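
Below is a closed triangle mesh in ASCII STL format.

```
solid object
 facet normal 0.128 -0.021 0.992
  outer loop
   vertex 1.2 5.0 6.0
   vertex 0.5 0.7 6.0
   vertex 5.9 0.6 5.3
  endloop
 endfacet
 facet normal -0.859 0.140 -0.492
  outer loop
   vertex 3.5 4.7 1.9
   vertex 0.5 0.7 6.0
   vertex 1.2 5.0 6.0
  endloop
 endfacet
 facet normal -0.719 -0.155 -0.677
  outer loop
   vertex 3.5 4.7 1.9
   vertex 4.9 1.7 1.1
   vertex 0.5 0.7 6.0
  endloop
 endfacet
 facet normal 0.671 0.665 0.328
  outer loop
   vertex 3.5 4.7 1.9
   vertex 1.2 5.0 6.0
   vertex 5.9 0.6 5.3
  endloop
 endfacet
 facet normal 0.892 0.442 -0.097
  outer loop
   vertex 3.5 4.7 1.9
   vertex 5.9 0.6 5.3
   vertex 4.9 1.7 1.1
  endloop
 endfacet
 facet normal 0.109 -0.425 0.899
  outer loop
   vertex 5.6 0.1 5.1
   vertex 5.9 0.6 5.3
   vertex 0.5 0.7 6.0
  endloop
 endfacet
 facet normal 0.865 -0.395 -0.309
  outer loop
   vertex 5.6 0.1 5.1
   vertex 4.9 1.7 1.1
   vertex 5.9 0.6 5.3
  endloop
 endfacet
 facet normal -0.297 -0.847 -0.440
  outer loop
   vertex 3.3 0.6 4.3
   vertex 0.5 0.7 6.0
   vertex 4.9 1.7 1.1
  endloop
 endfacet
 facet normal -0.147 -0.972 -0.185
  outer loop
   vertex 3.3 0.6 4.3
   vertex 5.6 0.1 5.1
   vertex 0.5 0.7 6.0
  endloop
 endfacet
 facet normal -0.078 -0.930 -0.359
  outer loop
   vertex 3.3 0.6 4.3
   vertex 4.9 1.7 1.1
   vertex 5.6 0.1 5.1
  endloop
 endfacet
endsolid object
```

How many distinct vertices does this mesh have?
7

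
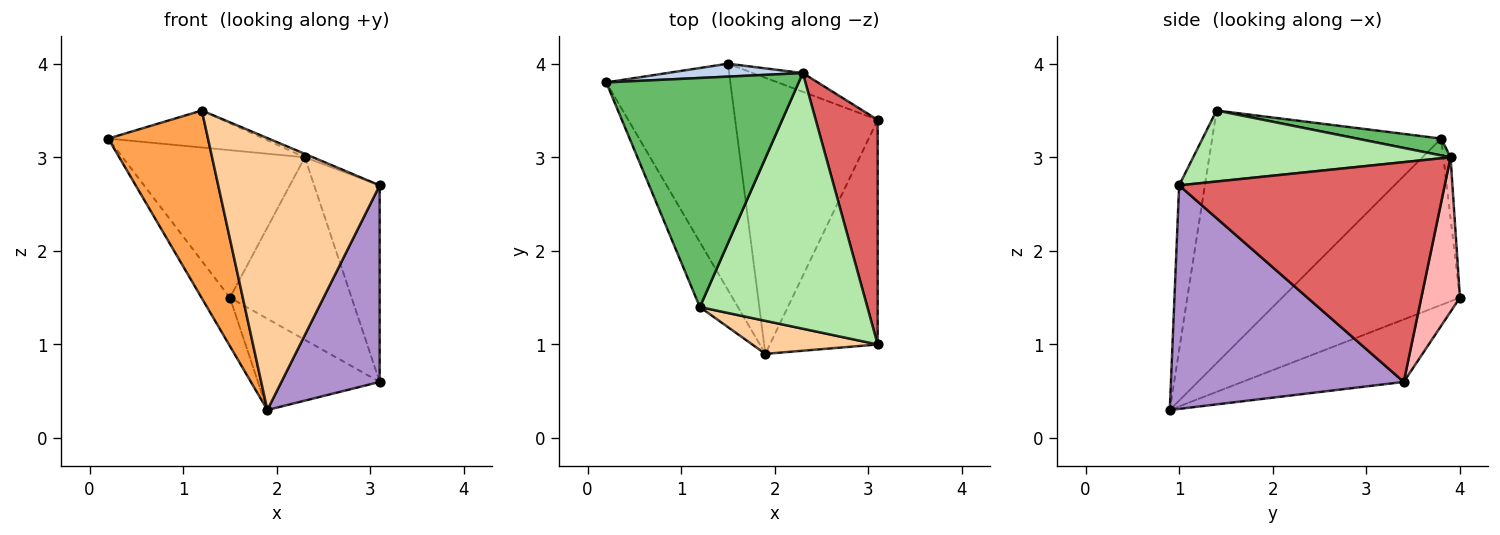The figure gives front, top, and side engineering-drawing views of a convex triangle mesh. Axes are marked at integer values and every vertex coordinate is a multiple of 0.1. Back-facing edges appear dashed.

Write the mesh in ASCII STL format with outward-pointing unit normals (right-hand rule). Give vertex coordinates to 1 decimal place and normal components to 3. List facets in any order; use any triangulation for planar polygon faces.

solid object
 facet normal -0.795 0.127 -0.593
  outer loop
   vertex 1.9 0.9 0.3
   vertex 0.2 3.8 3.2
   vertex 1.5 4.0 1.5
  endloop
 endfacet
 facet normal -0.039 0.995 0.087
  outer loop
   vertex 2.3 3.9 3.0
   vertex 1.5 4.0 1.5
   vertex 0.2 3.8 3.2
  endloop
 endfacet
 facet normal -0.908 -0.396 -0.137
  outer loop
   vertex 1.2 1.4 3.5
   vertex 0.2 3.8 3.2
   vertex 1.9 0.9 0.3
  endloop
 endfacet
 facet normal -0.156 -0.981 0.119
  outer loop
   vertex 1.2 1.4 3.5
   vertex 1.9 0.9 0.3
   vertex 3.1 1.0 2.7
  endloop
 endfacet
 facet normal 0.086 0.159 0.984
  outer loop
   vertex 1.2 1.4 3.5
   vertex 2.3 3.9 3.0
   vertex 0.2 3.8 3.2
  endloop
 endfacet
 facet normal 0.390 0.012 0.921
  outer loop
   vertex 1.2 1.4 3.5
   vertex 3.1 1.0 2.7
   vertex 2.3 3.9 3.0
  endloop
 endfacet
 facet normal 0.936 0.231 0.264
  outer loop
   vertex 3.1 3.4 0.6
   vertex 2.3 3.9 3.0
   vertex 3.1 1.0 2.7
  endloop
 endfacet
 facet normal 0.301 0.949 -0.097
  outer loop
   vertex 3.1 3.4 0.6
   vertex 1.5 4.0 1.5
   vertex 2.3 3.9 3.0
  endloop
 endfacet
 facet normal 0.842 -0.355 -0.406
  outer loop
   vertex 3.1 3.4 0.6
   vertex 3.1 1.0 2.7
   vertex 1.9 0.9 0.3
  endloop
 endfacet
 facet normal -0.384 0.290 -0.877
  outer loop
   vertex 3.1 3.4 0.6
   vertex 1.9 0.9 0.3
   vertex 1.5 4.0 1.5
  endloop
 endfacet
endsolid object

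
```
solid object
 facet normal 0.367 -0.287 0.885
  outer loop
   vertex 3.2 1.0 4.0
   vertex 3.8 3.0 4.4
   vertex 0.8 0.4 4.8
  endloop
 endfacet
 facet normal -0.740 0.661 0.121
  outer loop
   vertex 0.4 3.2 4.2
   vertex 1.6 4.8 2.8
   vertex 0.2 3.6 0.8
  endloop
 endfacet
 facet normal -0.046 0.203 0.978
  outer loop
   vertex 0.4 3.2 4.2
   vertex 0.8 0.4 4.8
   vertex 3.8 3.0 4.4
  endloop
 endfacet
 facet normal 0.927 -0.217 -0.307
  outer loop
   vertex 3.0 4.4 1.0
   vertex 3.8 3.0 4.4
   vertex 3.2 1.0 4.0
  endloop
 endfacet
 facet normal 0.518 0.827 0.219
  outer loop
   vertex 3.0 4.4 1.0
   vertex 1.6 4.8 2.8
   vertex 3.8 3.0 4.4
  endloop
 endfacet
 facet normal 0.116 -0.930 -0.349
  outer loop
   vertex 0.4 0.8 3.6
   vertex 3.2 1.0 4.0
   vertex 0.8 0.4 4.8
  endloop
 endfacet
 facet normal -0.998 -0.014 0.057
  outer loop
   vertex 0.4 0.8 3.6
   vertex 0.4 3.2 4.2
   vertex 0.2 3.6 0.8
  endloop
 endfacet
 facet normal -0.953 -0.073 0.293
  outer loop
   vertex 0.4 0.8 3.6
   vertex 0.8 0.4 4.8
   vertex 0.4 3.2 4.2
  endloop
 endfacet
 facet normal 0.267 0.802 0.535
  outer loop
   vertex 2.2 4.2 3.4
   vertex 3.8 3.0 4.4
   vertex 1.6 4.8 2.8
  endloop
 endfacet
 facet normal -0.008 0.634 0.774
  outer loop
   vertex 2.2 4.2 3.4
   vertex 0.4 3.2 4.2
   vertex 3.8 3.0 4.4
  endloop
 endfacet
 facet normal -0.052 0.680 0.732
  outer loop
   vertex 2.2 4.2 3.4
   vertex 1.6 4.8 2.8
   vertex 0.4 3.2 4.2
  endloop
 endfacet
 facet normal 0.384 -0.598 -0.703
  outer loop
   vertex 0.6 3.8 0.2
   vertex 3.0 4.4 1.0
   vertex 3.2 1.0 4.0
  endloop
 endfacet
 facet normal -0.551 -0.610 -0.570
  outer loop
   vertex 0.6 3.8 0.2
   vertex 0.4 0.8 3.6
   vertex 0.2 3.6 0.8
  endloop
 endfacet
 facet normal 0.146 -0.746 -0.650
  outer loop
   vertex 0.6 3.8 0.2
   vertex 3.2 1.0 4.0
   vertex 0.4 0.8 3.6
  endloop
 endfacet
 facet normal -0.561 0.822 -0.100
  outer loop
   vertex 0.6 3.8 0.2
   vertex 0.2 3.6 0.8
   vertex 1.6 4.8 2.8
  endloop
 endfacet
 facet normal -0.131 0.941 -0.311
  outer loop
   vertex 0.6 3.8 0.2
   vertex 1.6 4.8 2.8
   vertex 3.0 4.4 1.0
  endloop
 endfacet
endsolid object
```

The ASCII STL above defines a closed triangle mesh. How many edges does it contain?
24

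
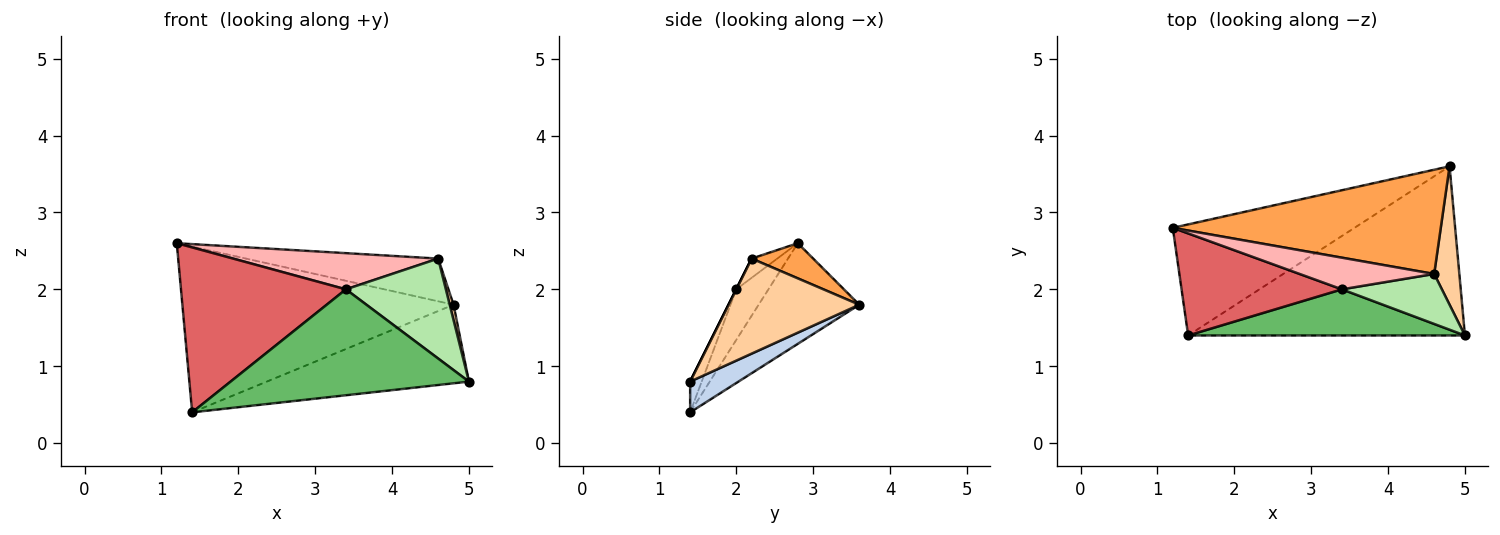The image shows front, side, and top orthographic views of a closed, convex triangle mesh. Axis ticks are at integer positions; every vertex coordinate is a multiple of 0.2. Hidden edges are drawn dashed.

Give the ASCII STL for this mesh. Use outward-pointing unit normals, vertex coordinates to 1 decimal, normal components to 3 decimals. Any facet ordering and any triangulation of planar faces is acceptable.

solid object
 facet normal -0.295 0.794 -0.532
  outer loop
   vertex 1.4 1.4 0.4
   vertex 1.2 2.8 2.6
   vertex 4.8 3.6 1.8
  endloop
 endfacet
 facet normal 0.100 0.419 -0.902
  outer loop
   vertex 1.4 1.4 0.4
   vertex 4.8 3.6 1.8
   vertex 5.0 1.4 0.8
  endloop
 endfacet
 facet normal 0.120 0.376 0.919
  outer loop
   vertex 4.6 2.2 2.4
   vertex 4.8 3.6 1.8
   vertex 1.2 2.8 2.6
  endloop
 endfacet
 facet normal 0.966 -0.028 0.256
  outer loop
   vertex 4.6 2.2 2.4
   vertex 5.0 1.4 0.8
   vertex 4.8 3.6 1.8
  endloop
 endfacet
 facet normal -0.044 -0.916 0.399
  outer loop
   vertex 3.4 2.0 2.0
   vertex 1.4 1.4 0.4
   vertex 5.0 1.4 0.8
  endloop
 endfacet
 facet normal 0.000 -0.894 0.447
  outer loop
   vertex 3.4 2.0 2.0
   vertex 5.0 1.4 0.8
   vertex 4.6 2.2 2.4
  endloop
 endfacet
 facet normal -0.164 -0.839 0.519
  outer loop
   vertex 3.4 2.0 2.0
   vertex 1.2 2.8 2.6
   vertex 1.4 1.4 0.4
  endloop
 endfacet
 facet normal -0.094 -0.749 0.656
  outer loop
   vertex 3.4 2.0 2.0
   vertex 4.6 2.2 2.4
   vertex 1.2 2.8 2.6
  endloop
 endfacet
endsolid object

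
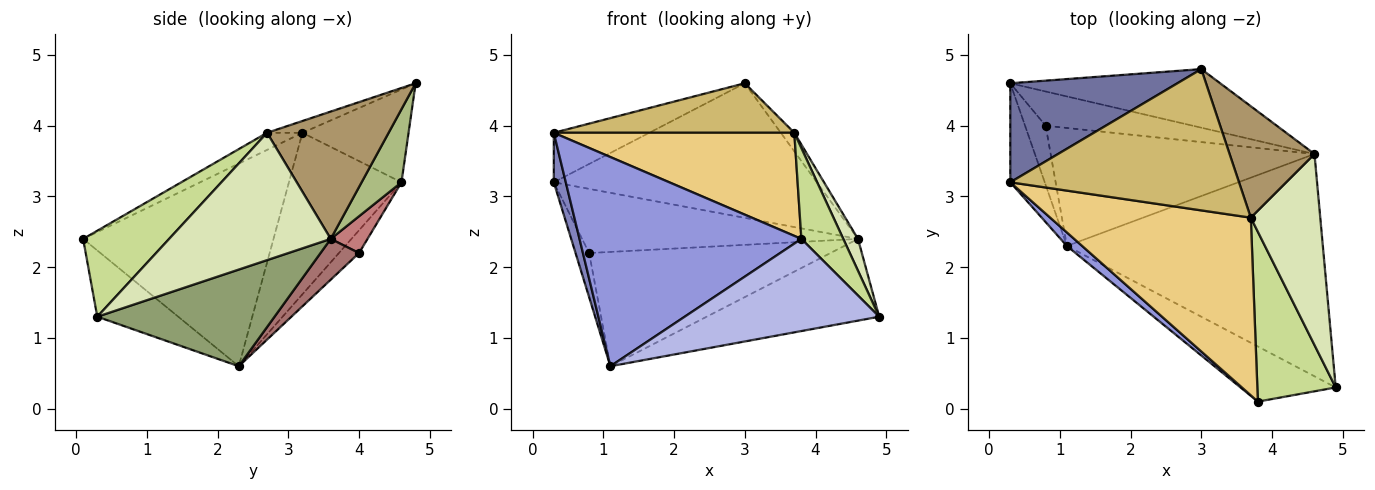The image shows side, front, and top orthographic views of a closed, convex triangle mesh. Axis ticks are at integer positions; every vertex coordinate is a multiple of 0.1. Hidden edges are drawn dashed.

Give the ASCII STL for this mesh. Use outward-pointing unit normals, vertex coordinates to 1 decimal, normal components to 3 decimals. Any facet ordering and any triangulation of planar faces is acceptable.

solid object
 facet normal -0.445 0.400 0.801
  outer loop
   vertex 0.3 4.6 3.2
   vertex 0.3 3.2 3.9
   vertex 3.0 4.8 4.6
  endloop
 endfacet
 facet normal -0.973 -0.104 -0.208
  outer loop
   vertex 0.3 4.6 3.2
   vertex 1.1 2.3 0.6
   vertex 0.3 3.2 3.9
  endloop
 endfacet
 facet normal -0.650 -0.758 0.049
  outer loop
   vertex 3.8 0.1 2.4
   vertex 0.3 3.2 3.9
   vertex 1.1 2.3 0.6
  endloop
 endfacet
 facet normal -0.336 -0.808 -0.483
  outer loop
   vertex 3.8 0.1 2.4
   vertex 1.1 2.3 0.6
   vertex 4.9 0.3 1.3
  endloop
 endfacet
 facet normal 0.334 0.325 -0.885
  outer loop
   vertex 4.6 3.6 2.4
   vertex 4.9 0.3 1.3
   vertex 1.1 2.3 0.6
  endloop
 endfacet
 facet normal 0.138 0.908 -0.395
  outer loop
   vertex 4.6 3.6 2.4
   vertex 0.3 4.6 3.2
   vertex 3.0 4.8 4.6
  endloop
 endfacet
 facet normal 0.695 -0.339 0.634
  outer loop
   vertex 3.7 2.7 3.9
   vertex 3.8 0.1 2.4
   vertex 4.9 0.3 1.3
  endloop
 endfacet
 facet normal 0.875 -0.080 0.477
  outer loop
   vertex 3.7 2.7 3.9
   vertex 4.9 0.3 1.3
   vertex 4.6 3.6 2.4
  endloop
 endfacet
 facet normal 0.829 0.092 0.552
  outer loop
   vertex 3.7 2.7 3.9
   vertex 4.6 3.6 2.4
   vertex 3.0 4.8 4.6
  endloop
 endfacet
 facet normal -0.049 -0.330 0.943
  outer loop
   vertex 3.7 2.7 3.9
   vertex 3.0 4.8 4.6
   vertex 0.3 3.2 3.9
  endloop
 endfacet
 facet normal -0.074 -0.500 0.863
  outer loop
   vertex 3.7 2.7 3.9
   vertex 0.3 3.2 3.9
   vertex 3.8 0.1 2.4
  endloop
 endfacet
 facet normal -0.663 0.448 -0.600
  outer loop
   vertex 0.8 4.0 2.2
   vertex 1.1 2.3 0.6
   vertex 0.3 4.6 3.2
  endloop
 endfacet
 facet normal 0.110 0.691 -0.714
  outer loop
   vertex 0.8 4.0 2.2
   vertex 4.6 3.6 2.4
   vertex 1.1 2.3 0.6
  endloop
 endfacet
 facet normal 0.117 0.876 -0.467
  outer loop
   vertex 0.8 4.0 2.2
   vertex 0.3 4.6 3.2
   vertex 4.6 3.6 2.4
  endloop
 endfacet
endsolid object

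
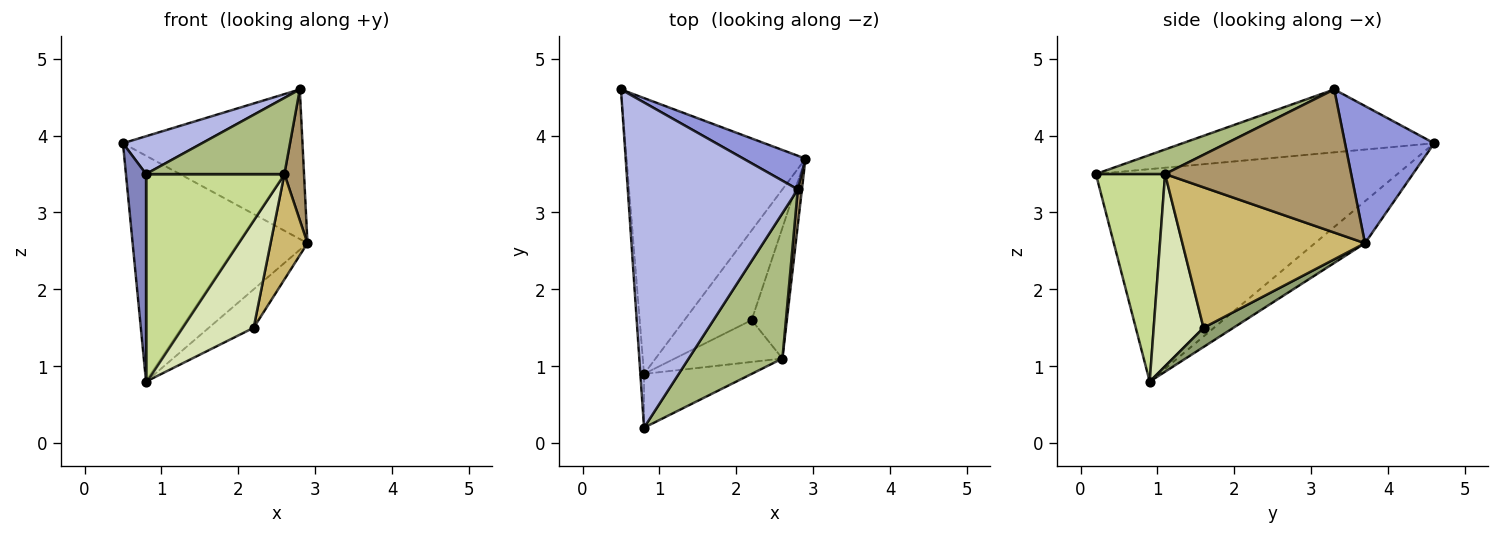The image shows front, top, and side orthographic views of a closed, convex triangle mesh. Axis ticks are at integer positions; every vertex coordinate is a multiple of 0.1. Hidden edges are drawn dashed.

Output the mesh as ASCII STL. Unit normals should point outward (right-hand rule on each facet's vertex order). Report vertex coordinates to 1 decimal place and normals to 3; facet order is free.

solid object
 facet normal -0.179 0.623 -0.761
  outer loop
   vertex 0.8 0.9 0.8
   vertex 0.5 4.6 3.9
   vertex 2.9 3.7 2.6
  endloop
 endfacet
 facet normal -0.998 -0.066 -0.017
  outer loop
   vertex 0.8 0.9 0.8
   vertex 0.8 0.2 3.5
   vertex 0.5 4.6 3.9
  endloop
 endfacet
 facet normal 0.436 0.878 0.197
  outer loop
   vertex 2.8 3.3 4.6
   vertex 2.9 3.7 2.6
   vertex 0.5 4.6 3.9
  endloop
 endfacet
 facet normal -0.345 -0.108 0.932
  outer loop
   vertex 2.8 3.3 4.6
   vertex 0.5 4.6 3.9
   vertex 0.8 0.2 3.5
  endloop
 endfacet
 facet normal 0.254 0.381 -0.889
  outer loop
   vertex 2.2 1.6 1.5
   vertex 0.8 0.9 0.8
   vertex 2.9 3.7 2.6
  endloop
 endfacet
 facet normal 0.226 -0.452 0.863
  outer loop
   vertex 2.6 1.1 3.5
   vertex 2.8 3.3 4.6
   vertex 0.8 0.2 3.5
  endloop
 endfacet
 facet normal 0.436 -0.871 -0.226
  outer loop
   vertex 2.6 1.1 3.5
   vertex 0.8 0.2 3.5
   vertex 0.8 0.9 0.8
  endloop
 endfacet
 facet normal 0.543 -0.782 -0.304
  outer loop
   vertex 2.6 1.1 3.5
   vertex 0.8 0.9 0.8
   vertex 2.2 1.6 1.5
  endloop
 endfacet
 facet normal 0.994 -0.105 0.029
  outer loop
   vertex 2.6 1.1 3.5
   vertex 2.9 3.7 2.6
   vertex 2.8 3.3 4.6
  endloop
 endfacet
 facet normal 0.952 -0.192 -0.238
  outer loop
   vertex 2.6 1.1 3.5
   vertex 2.2 1.6 1.5
   vertex 2.9 3.7 2.6
  endloop
 endfacet
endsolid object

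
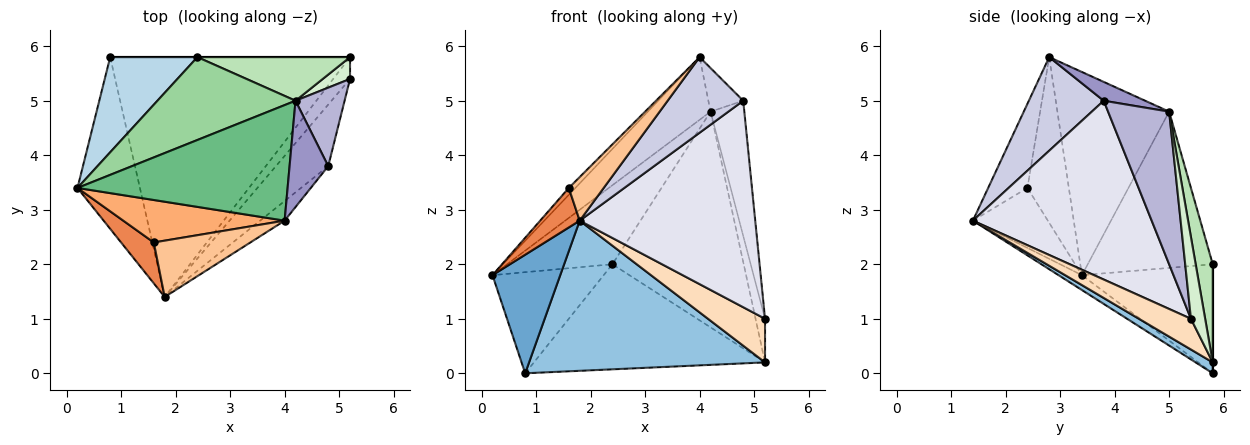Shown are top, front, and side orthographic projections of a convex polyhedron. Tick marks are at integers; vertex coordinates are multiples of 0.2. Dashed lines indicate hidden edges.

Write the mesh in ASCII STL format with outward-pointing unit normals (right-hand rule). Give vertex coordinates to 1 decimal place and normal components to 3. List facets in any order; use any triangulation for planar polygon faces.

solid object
 facet normal -0.192 -0.558 -0.808
  outer loop
   vertex 0.8 5.8 0.0
   vertex 1.8 1.4 2.8
   vertex 0.2 3.4 1.8
  endloop
 endfacet
 facet normal 0.038 -0.530 -0.847
  outer loop
   vertex 0.8 5.8 0.0
   vertex 5.2 5.8 0.2
   vertex 1.8 1.4 2.8
  endloop
 endfacet
 facet normal -0.651 0.553 0.520
  outer loop
   vertex 0.8 5.8 0.0
   vertex 0.2 3.4 1.8
   vertex 2.4 5.8 2.0
  endloop
 endfacet
 facet normal 0.000 1.000 0.000
  outer loop
   vertex 0.8 5.8 0.0
   vertex 2.4 5.8 2.0
   vertex 5.2 5.8 0.2
  endloop
 endfacet
 facet normal -0.797 -0.420 0.435
  outer loop
   vertex 1.6 2.4 3.4
   vertex 0.2 3.4 1.8
   vertex 1.8 1.4 2.8
  endloop
 endfacet
 facet normal -0.712 0.112 0.693
  outer loop
   vertex 1.6 2.4 3.4
   vertex 4.0 2.8 5.8
   vertex 0.2 3.4 1.8
  endloop
 endfacet
 facet normal -0.567 -0.504 0.651
  outer loop
   vertex 1.6 2.4 3.4
   vertex 1.8 1.4 2.8
   vertex 4.0 2.8 5.8
  endloop
 endfacet
 facet normal 0.632 -0.693 -0.347
  outer loop
   vertex 5.2 5.4 1.0
   vertex 1.8 1.4 2.8
   vertex 5.2 5.8 0.2
  endloop
 endfacet
 facet normal -0.648 0.363 0.670
  outer loop
   vertex 4.2 5.0 4.8
   vertex 0.2 3.4 1.8
   vertex 4.0 2.8 5.8
  endloop
 endfacet
 facet normal -0.634 0.534 0.560
  outer loop
   vertex 4.2 5.0 4.8
   vertex 2.4 5.8 2.0
   vertex 0.2 3.4 1.8
  endloop
 endfacet
 facet normal 0.126 0.972 0.197
  outer loop
   vertex 4.2 5.0 4.8
   vertex 5.2 5.8 0.2
   vertex 2.4 5.8 2.0
  endloop
 endfacet
 facet normal 0.802 0.535 0.267
  outer loop
   vertex 4.2 5.0 4.8
   vertex 5.2 5.4 1.0
   vertex 5.2 5.8 0.2
  endloop
 endfacet
 facet normal 0.411 0.346 0.843
  outer loop
   vertex 4.8 3.8 5.0
   vertex 4.2 5.0 4.8
   vertex 4.0 2.8 5.8
  endloop
 endfacet
 facet normal 0.842 0.466 0.271
  outer loop
   vertex 4.8 3.8 5.0
   vertex 5.2 5.4 1.0
   vertex 4.2 5.0 4.8
  endloop
 endfacet
 facet normal 0.692 -0.699 -0.181
  outer loop
   vertex 4.8 3.8 5.0
   vertex 4.0 2.8 5.8
   vertex 1.8 1.4 2.8
  endloop
 endfacet
 facet normal 0.699 -0.686 -0.204
  outer loop
   vertex 4.8 3.8 5.0
   vertex 1.8 1.4 2.8
   vertex 5.2 5.4 1.0
  endloop
 endfacet
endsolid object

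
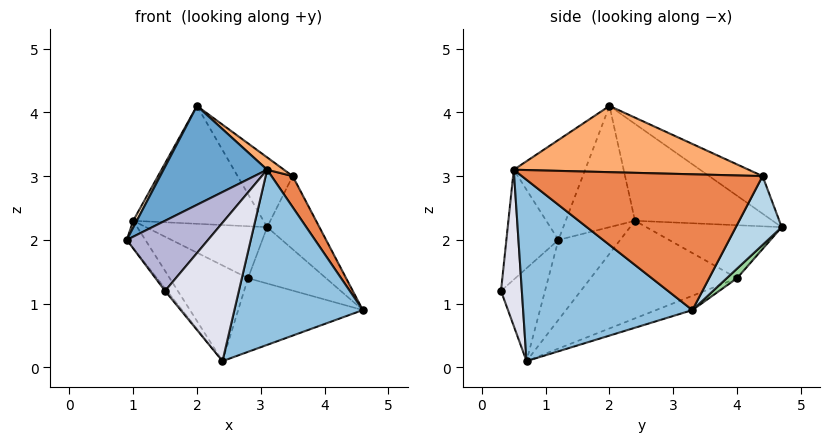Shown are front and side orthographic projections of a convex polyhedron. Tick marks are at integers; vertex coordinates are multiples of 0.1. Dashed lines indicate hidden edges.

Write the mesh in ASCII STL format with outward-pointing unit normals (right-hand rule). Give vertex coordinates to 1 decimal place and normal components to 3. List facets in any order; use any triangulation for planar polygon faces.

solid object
 facet normal -0.484 -0.703 0.521
  outer loop
   vertex 3.1 0.5 3.1
   vertex 2.0 2.0 4.1
   vertex 0.9 1.2 2.0
  endloop
 endfacet
 facet normal 0.777 -0.590 -0.221
  outer loop
   vertex 2.4 0.7 0.1
   vertex 4.6 3.3 0.9
   vertex 3.1 0.5 3.1
  endloop
 endfacet
 facet normal 0.659 0.751 -0.048
  outer loop
   vertex 3.5 4.4 3.0
   vertex 4.6 3.3 0.9
   vertex 3.1 4.7 2.2
  endloop
 endfacet
 facet normal -0.592 0.611 0.525
  outer loop
   vertex 3.5 4.4 3.0
   vertex 3.1 4.7 2.2
   vertex 2.0 2.0 4.1
  endloop
 endfacet
 facet normal 0.866 -0.076 0.494
  outer loop
   vertex 3.5 4.4 3.0
   vertex 3.1 0.5 3.1
   vertex 4.6 3.3 0.9
  endloop
 endfacet
 facet normal 0.637 -0.046 0.769
  outer loop
   vertex 3.5 4.4 3.0
   vertex 2.0 2.0 4.1
   vertex 3.1 0.5 3.1
  endloop
 endfacet
 facet normal -0.736 0.221 -0.639
  outer loop
   vertex 1.0 2.4 2.3
   vertex 2.4 0.7 0.1
   vertex 0.9 1.2 2.0
  endloop
 endfacet
 facet normal -0.878 -0.046 0.477
  outer loop
   vertex 1.0 2.4 2.3
   vertex 0.9 1.2 2.0
   vertex 2.0 2.0 4.1
  endloop
 endfacet
 facet normal -0.635 0.601 0.486
  outer loop
   vertex 1.0 2.4 2.3
   vertex 2.0 2.0 4.1
   vertex 3.1 4.7 2.2
  endloop
 endfacet
 facet normal 0.097 0.731 -0.676
  outer loop
   vertex 2.8 4.0 1.4
   vertex 3.1 4.7 2.2
   vertex 4.6 3.3 0.9
  endloop
 endfacet
 facet normal -0.109 0.376 -0.920
  outer loop
   vertex 2.8 4.0 1.4
   vertex 4.6 3.3 0.9
   vertex 2.4 0.7 0.1
  endloop
 endfacet
 facet normal -0.713 0.638 -0.291
  outer loop
   vertex 2.8 4.0 1.4
   vertex 1.0 2.4 2.3
   vertex 3.1 4.7 2.2
  endloop
 endfacet
 facet normal -0.647 0.346 -0.679
  outer loop
   vertex 2.8 4.0 1.4
   vertex 2.4 0.7 0.1
   vertex 1.0 2.4 2.3
  endloop
 endfacet
 facet normal -0.474 -0.740 0.477
  outer loop
   vertex 1.5 0.3 1.2
   vertex 3.1 0.5 3.1
   vertex 0.9 1.2 2.0
  endloop
 endfacet
 facet normal -0.780 0.036 -0.625
  outer loop
   vertex 1.5 0.3 1.2
   vertex 0.9 1.2 2.0
   vertex 2.4 0.7 0.1
  endloop
 endfacet
 facet normal 0.270 -0.955 -0.127
  outer loop
   vertex 1.5 0.3 1.2
   vertex 2.4 0.7 0.1
   vertex 3.1 0.5 3.1
  endloop
 endfacet
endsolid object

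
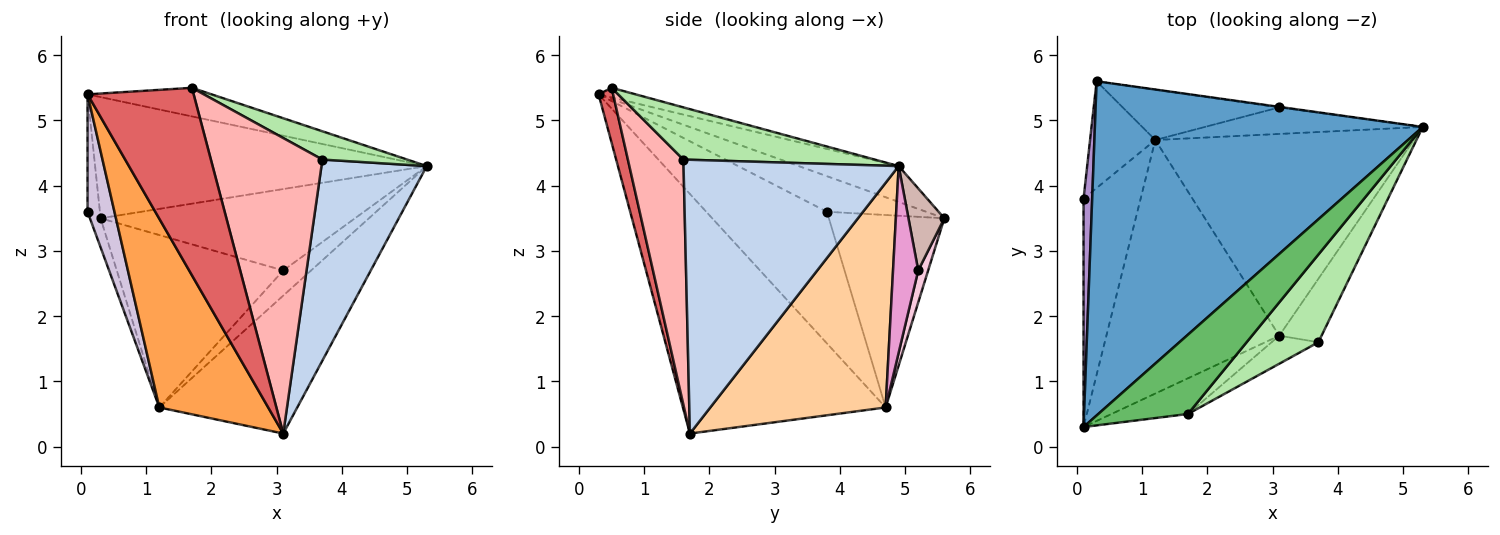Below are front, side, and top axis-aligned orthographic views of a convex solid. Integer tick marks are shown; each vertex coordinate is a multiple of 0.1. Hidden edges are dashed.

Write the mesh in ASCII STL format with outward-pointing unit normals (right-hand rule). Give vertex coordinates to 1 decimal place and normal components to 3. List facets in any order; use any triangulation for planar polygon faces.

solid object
 facet normal -0.102 0.339 0.935
  outer loop
   vertex 0.3 5.6 3.5
   vertex 0.1 0.3 5.4
   vertex 5.3 4.9 4.3
  endloop
 endfacet
 facet normal 0.890 -0.436 -0.137
  outer loop
   vertex 3.7 1.6 4.4
   vertex 3.1 1.7 0.2
   vertex 5.3 4.9 4.3
  endloop
 endfacet
 facet normal -0.743 -0.399 -0.536
  outer loop
   vertex 1.2 4.7 0.6
   vertex 3.1 1.7 0.2
   vertex 0.1 0.3 5.4
  endloop
 endfacet
 facet normal 0.583 0.459 -0.671
  outer loop
   vertex 1.2 4.7 0.6
   vertex 5.3 4.9 4.3
   vertex 3.1 1.7 0.2
  endloop
 endfacet
 facet normal -0.101 0.338 0.936
  outer loop
   vertex 1.7 0.5 5.5
   vertex 5.3 4.9 4.3
   vertex 0.1 0.3 5.4
  endloop
 endfacet
 facet normal 0.569 -0.252 0.783
  outer loop
   vertex 1.7 0.5 5.5
   vertex 3.7 1.6 4.4
   vertex 5.3 4.9 4.3
  endloop
 endfacet
 facet normal 0.133 -0.974 -0.185
  outer loop
   vertex 1.7 0.5 5.5
   vertex 0.1 0.3 5.4
   vertex 3.1 1.7 0.2
  endloop
 endfacet
 facet normal 0.444 -0.892 -0.085
  outer loop
   vertex 1.7 0.5 5.5
   vertex 3.1 1.7 0.2
   vertex 3.7 1.6 4.4
  endloop
 endfacet
 facet normal -0.965 0.120 0.234
  outer loop
   vertex 0.1 3.8 3.6
   vertex 0.1 0.3 5.4
   vertex 0.3 5.6 3.5
  endloop
 endfacet
 facet normal -0.899 -0.200 -0.390
  outer loop
   vertex 0.1 3.8 3.6
   vertex 1.2 4.7 0.6
   vertex 0.1 0.3 5.4
  endloop
 endfacet
 facet normal -0.943 0.087 -0.320
  outer loop
   vertex 0.1 3.8 3.6
   vertex 0.3 5.6 3.5
   vertex 1.2 4.7 0.6
  endloop
 endfacet
 facet normal 0.140 0.990 -0.006
  outer loop
   vertex 3.1 5.2 2.7
   vertex 0.3 5.6 3.5
   vertex 5.3 4.9 4.3
  endloop
 endfacet
 facet normal 0.528 0.584 -0.617
  outer loop
   vertex 3.1 5.2 2.7
   vertex 5.3 4.9 4.3
   vertex 1.2 4.7 0.6
  endloop
 endfacet
 facet normal 0.057 0.958 -0.280
  outer loop
   vertex 3.1 5.2 2.7
   vertex 1.2 4.7 0.6
   vertex 0.3 5.6 3.5
  endloop
 endfacet
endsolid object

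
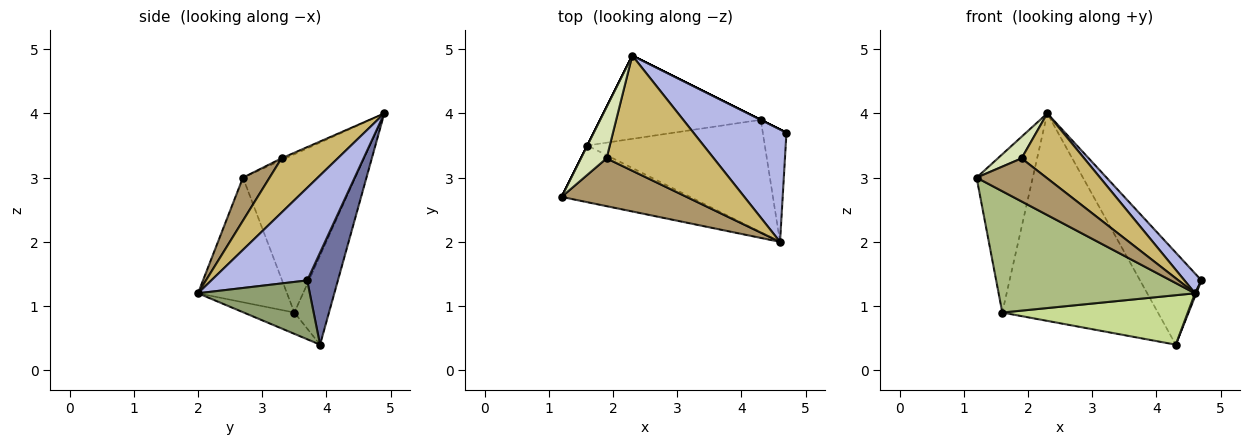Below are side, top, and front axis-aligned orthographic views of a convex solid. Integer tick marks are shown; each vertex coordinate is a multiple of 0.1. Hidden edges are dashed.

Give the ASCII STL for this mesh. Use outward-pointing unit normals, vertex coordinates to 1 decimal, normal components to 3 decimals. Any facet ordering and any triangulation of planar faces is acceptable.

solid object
 facet normal 0.447 0.894 0.000
  outer loop
   vertex 4.3 3.9 0.4
   vertex 2.3 4.9 4.0
   vertex 4.7 3.7 1.4
  endloop
 endfacet
 facet normal -0.894 0.447 0.000
  outer loop
   vertex 1.6 3.5 0.9
   vertex 1.2 2.7 3.0
   vertex 2.3 4.9 4.0
  endloop
 endfacet
 facet normal -0.202 0.909 -0.365
  outer loop
   vertex 1.6 3.5 0.9
   vertex 2.3 4.9 4.0
   vertex 4.3 3.9 0.4
  endloop
 endfacet
 facet normal 0.700 -0.124 0.703
  outer loop
   vertex 4.6 2.0 1.2
   vertex 4.7 3.7 1.4
   vertex 2.3 4.9 4.0
  endloop
 endfacet
 facet normal 0.928 -0.011 -0.373
  outer loop
   vertex 4.6 2.0 1.2
   vertex 4.3 3.9 0.4
   vertex 4.7 3.7 1.4
  endloop
 endfacet
 facet normal -0.380 -0.838 -0.392
  outer loop
   vertex 4.6 2.0 1.2
   vertex 1.2 2.7 3.0
   vertex 1.6 3.5 0.9
  endloop
 endfacet
 facet normal -0.109 -0.400 -0.910
  outer loop
   vertex 4.6 2.0 1.2
   vertex 1.6 3.5 0.9
   vertex 4.3 3.9 0.4
  endloop
 endfacet
 facet normal -0.063 -0.387 0.920
  outer loop
   vertex 1.9 3.3 3.3
   vertex 2.3 4.9 4.0
   vertex 1.2 2.7 3.0
  endloop
 endfacet
 facet normal 0.248 -0.649 0.720
  outer loop
   vertex 1.9 3.3 3.3
   vertex 1.2 2.7 3.0
   vertex 4.6 2.0 1.2
  endloop
 endfacet
 facet normal 0.403 -0.450 0.797
  outer loop
   vertex 1.9 3.3 3.3
   vertex 4.6 2.0 1.2
   vertex 2.3 4.9 4.0
  endloop
 endfacet
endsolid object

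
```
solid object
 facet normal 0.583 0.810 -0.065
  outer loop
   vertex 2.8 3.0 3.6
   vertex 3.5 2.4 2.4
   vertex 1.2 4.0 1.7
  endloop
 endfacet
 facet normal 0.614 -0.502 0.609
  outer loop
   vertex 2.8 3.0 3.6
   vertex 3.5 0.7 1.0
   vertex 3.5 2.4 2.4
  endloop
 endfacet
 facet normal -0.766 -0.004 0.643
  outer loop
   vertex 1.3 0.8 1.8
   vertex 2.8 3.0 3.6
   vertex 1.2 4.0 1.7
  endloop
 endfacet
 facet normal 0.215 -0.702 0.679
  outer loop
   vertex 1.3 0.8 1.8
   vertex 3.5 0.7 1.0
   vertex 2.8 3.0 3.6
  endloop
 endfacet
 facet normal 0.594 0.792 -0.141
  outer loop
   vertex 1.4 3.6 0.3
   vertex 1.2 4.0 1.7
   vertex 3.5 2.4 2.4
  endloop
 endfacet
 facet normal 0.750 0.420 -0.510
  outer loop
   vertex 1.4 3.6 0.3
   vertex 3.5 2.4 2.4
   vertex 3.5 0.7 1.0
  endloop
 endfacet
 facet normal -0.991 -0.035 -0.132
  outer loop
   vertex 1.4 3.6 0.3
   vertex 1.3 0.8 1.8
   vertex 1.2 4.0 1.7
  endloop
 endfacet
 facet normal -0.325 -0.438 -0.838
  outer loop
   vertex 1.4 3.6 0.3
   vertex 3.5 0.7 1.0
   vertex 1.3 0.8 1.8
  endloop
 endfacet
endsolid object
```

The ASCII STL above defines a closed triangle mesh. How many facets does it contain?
8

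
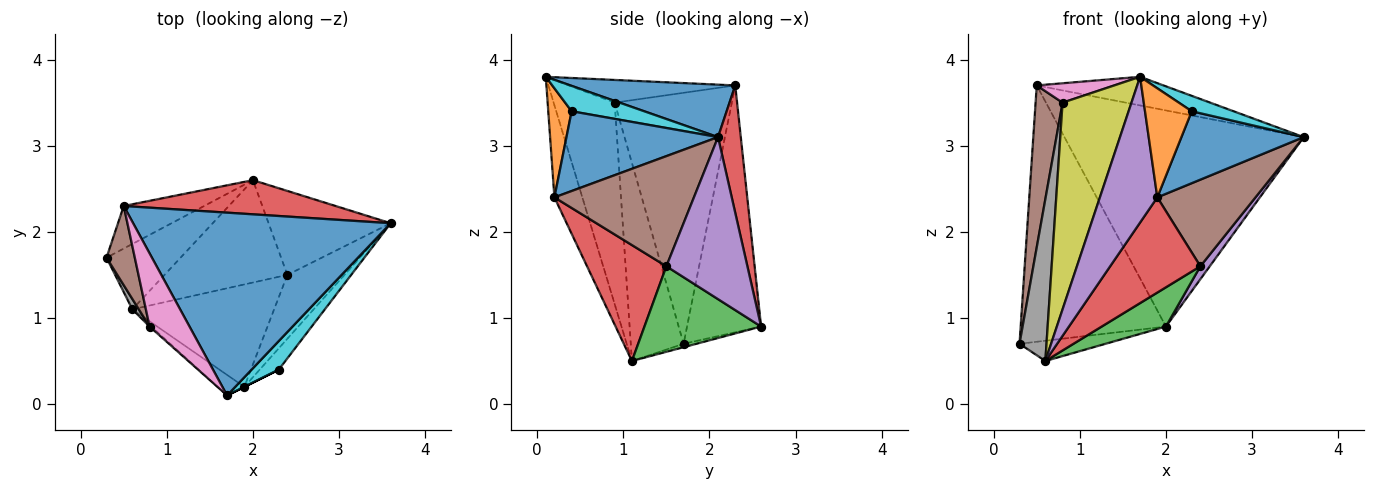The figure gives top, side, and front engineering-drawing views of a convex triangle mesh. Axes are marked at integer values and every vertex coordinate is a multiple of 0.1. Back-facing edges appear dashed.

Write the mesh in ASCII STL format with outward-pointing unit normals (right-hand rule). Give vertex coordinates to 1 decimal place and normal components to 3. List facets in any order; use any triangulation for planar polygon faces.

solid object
 facet normal 0.197 0.152 0.969
  outer loop
   vertex 0.5 2.3 3.7
   vertex 1.7 0.1 3.8
   vertex 3.6 2.1 3.1
  endloop
 endfacet
 facet normal -0.044 0.296 -0.954
  outer loop
   vertex 2.0 2.6 0.9
   vertex 0.6 1.1 0.5
   vertex 0.3 1.7 0.7
  endloop
 endfacet
 facet normal -0.449 0.881 -0.146
  outer loop
   vertex 2.0 2.6 0.9
   vertex 0.3 1.7 0.7
   vertex 0.5 2.3 3.7
  endloop
 endfacet
 facet normal 0.094 0.983 0.155
  outer loop
   vertex 2.0 2.6 0.9
   vertex 0.5 2.3 3.7
   vertex 3.6 2.1 3.1
  endloop
 endfacet
 facet normal -0.434 -0.892 -0.126
  outer loop
   vertex 1.9 0.2 2.4
   vertex 1.7 0.1 3.8
   vertex 0.6 1.1 0.5
  endloop
 endfacet
 facet normal -0.969 -0.223 0.109
  outer loop
   vertex 0.8 0.9 3.5
   vertex 0.5 2.3 3.7
   vertex 0.3 1.7 0.7
  endloop
 endfacet
 facet normal -0.482 -0.224 0.847
  outer loop
   vertex 0.8 0.9 3.5
   vertex 1.7 0.1 3.8
   vertex 0.5 2.3 3.7
  endloop
 endfacet
 facet normal -0.890 -0.455 0.029
  outer loop
   vertex 0.8 0.9 3.5
   vertex 0.3 1.7 0.7
   vertex 0.6 1.1 0.5
  endloop
 endfacet
 facet normal -0.663 -0.748 -0.006
  outer loop
   vertex 0.8 0.9 3.5
   vertex 0.6 1.1 0.5
   vertex 1.7 0.1 3.8
  endloop
 endfacet
 facet normal 0.636 -0.367 0.679
  outer loop
   vertex 2.3 0.4 3.4
   vertex 3.6 2.1 3.1
   vertex 1.7 0.1 3.8
  endloop
 endfacet
 facet normal 0.765 -0.617 -0.183
  outer loop
   vertex 2.3 0.4 3.4
   vertex 1.9 0.2 2.4
   vertex 3.6 2.1 3.1
  endloop
 endfacet
 facet normal 0.447 -0.894 0.000
  outer loop
   vertex 2.3 0.4 3.4
   vertex 1.7 0.1 3.8
   vertex 1.9 0.2 2.4
  endloop
 endfacet
 facet normal 0.545 -0.300 -0.783
  outer loop
   vertex 2.4 1.5 1.6
   vertex 0.6 1.1 0.5
   vertex 2.0 2.6 0.9
  endloop
 endfacet
 facet normal 0.514 -0.584 -0.628
  outer loop
   vertex 2.4 1.5 1.6
   vertex 1.9 0.2 2.4
   vertex 0.6 1.1 0.5
  endloop
 endfacet
 facet normal 0.795 -0.092 -0.599
  outer loop
   vertex 2.4 1.5 1.6
   vertex 2.0 2.6 0.9
   vertex 3.6 2.1 3.1
  endloop
 endfacet
 facet normal 0.753 -0.530 -0.390
  outer loop
   vertex 2.4 1.5 1.6
   vertex 3.6 2.1 3.1
   vertex 1.9 0.2 2.4
  endloop
 endfacet
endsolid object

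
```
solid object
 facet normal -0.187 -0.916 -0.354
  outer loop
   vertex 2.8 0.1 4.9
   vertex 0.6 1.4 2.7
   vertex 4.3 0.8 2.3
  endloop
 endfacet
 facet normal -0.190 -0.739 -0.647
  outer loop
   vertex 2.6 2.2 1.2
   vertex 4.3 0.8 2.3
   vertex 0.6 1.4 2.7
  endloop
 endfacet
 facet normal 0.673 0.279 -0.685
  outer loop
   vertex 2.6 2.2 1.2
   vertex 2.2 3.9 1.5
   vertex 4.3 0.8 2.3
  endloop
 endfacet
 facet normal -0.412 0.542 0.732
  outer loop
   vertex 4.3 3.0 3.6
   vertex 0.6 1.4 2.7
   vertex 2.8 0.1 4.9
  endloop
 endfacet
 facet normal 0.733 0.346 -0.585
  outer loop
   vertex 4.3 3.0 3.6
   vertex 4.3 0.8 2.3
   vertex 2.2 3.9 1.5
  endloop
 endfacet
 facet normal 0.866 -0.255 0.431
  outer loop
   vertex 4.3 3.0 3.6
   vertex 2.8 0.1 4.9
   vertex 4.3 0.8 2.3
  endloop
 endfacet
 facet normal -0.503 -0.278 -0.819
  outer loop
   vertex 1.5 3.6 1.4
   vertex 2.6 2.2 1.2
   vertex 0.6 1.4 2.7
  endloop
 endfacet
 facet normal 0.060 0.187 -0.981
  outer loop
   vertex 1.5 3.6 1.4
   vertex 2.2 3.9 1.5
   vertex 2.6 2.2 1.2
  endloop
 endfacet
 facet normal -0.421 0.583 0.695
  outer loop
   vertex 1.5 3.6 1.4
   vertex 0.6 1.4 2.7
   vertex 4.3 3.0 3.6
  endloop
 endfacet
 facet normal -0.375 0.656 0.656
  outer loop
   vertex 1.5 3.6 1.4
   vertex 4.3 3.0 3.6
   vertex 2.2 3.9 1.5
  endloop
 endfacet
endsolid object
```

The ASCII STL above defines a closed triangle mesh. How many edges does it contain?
15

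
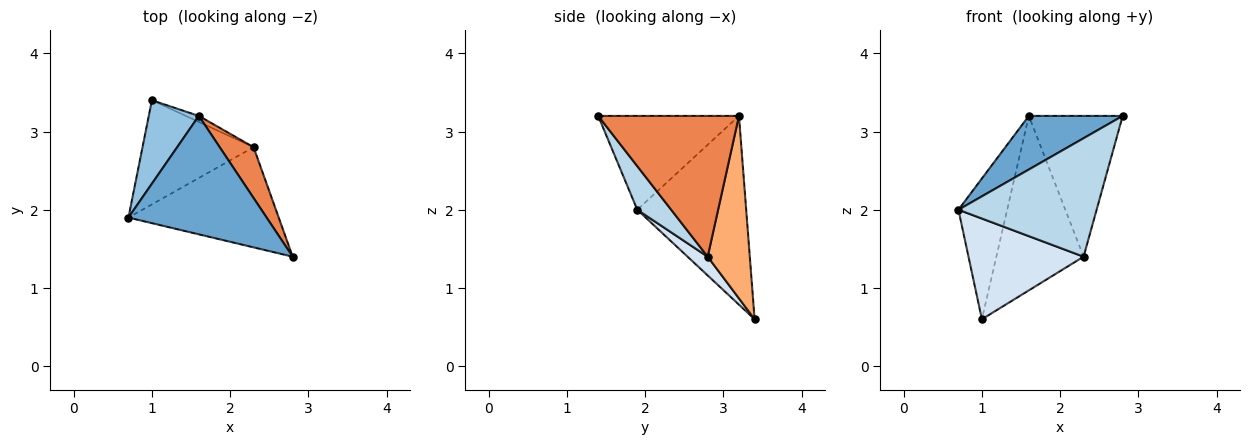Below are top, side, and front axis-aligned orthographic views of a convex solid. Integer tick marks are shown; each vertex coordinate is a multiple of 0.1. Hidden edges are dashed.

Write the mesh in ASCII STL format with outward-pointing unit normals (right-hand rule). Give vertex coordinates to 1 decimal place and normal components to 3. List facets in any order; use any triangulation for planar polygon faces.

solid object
 facet normal -0.526 -0.351 0.775
  outer loop
   vertex 1.6 3.2 3.2
   vertex 0.7 1.9 2.0
   vertex 2.8 1.4 3.2
  endloop
 endfacet
 facet normal -0.887 0.397 0.235
  outer loop
   vertex 1.6 3.2 3.2
   vertex 1.0 3.4 0.6
   vertex 0.7 1.9 2.0
  endloop
 endfacet
 facet normal 0.184 -0.750 -0.635
  outer loop
   vertex 2.3 2.8 1.4
   vertex 2.8 1.4 3.2
   vertex 0.7 1.9 2.0
  endloop
 endfacet
 facet normal 0.121 -0.690 -0.714
  outer loop
   vertex 2.3 2.8 1.4
   vertex 0.7 1.9 2.0
   vertex 1.0 3.4 0.6
  endloop
 endfacet
 facet normal 0.816 0.544 0.196
  outer loop
   vertex 2.3 2.8 1.4
   vertex 1.6 3.2 3.2
   vertex 2.8 1.4 3.2
  endloop
 endfacet
 facet normal 0.435 0.900 -0.031
  outer loop
   vertex 2.3 2.8 1.4
   vertex 1.0 3.4 0.6
   vertex 1.6 3.2 3.2
  endloop
 endfacet
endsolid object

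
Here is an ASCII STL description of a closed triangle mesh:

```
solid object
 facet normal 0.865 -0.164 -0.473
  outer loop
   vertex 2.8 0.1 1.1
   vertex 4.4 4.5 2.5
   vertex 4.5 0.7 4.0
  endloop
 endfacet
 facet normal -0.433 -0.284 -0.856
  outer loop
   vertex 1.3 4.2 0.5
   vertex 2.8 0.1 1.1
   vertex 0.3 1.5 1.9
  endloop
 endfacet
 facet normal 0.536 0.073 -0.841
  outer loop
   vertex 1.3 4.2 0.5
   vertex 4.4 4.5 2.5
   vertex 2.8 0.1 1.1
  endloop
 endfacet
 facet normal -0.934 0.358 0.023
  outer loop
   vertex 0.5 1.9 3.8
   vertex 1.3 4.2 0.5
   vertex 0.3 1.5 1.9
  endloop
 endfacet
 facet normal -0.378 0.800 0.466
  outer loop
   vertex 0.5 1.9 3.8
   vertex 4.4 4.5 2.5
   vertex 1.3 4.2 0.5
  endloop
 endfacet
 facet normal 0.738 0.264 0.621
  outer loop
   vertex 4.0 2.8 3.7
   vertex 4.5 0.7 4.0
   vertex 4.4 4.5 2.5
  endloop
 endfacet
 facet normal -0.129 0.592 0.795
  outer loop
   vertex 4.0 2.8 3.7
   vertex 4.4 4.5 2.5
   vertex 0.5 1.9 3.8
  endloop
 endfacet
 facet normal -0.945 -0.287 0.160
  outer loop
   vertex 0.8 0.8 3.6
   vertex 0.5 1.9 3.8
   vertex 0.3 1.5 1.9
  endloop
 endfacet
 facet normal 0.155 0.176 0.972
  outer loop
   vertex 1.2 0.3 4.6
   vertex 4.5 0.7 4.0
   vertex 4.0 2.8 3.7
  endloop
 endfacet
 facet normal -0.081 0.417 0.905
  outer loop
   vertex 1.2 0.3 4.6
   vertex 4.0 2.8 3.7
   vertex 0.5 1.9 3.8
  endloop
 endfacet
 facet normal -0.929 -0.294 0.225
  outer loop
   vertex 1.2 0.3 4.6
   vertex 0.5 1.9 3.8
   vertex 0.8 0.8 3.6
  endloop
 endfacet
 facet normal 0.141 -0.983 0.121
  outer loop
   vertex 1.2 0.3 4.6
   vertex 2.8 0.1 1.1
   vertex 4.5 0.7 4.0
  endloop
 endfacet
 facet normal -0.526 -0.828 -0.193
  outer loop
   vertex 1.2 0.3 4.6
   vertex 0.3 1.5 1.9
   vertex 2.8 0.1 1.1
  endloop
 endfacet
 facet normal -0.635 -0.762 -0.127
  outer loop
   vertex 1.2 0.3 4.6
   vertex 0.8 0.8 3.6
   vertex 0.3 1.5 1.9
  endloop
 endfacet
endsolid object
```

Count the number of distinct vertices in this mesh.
9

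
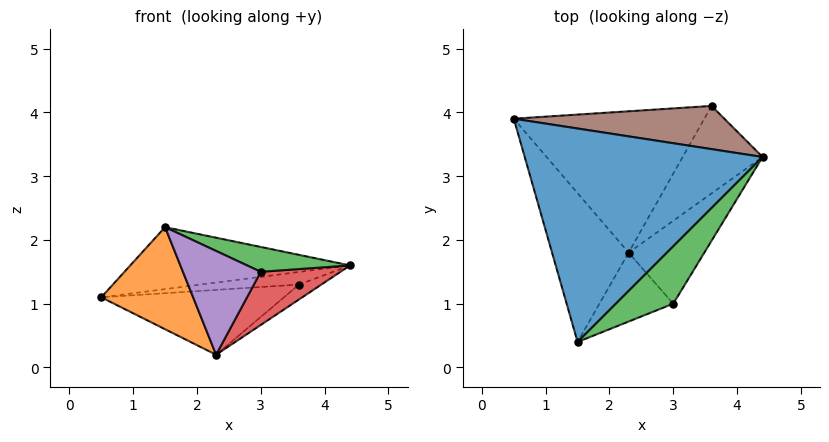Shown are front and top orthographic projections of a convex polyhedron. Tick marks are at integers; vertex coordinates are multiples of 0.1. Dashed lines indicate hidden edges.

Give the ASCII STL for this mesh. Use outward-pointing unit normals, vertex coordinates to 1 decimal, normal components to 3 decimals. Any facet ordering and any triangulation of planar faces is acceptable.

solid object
 facet normal -0.080 0.278 0.957
  outer loop
   vertex 1.5 0.4 2.2
   vertex 4.4 3.3 1.6
   vertex 0.5 3.9 1.1
  endloop
 endfacet
 facet normal -0.731 -0.386 -0.563
  outer loop
   vertex 2.3 1.8 0.2
   vertex 1.5 0.4 2.2
   vertex 0.5 3.9 1.1
  endloop
 endfacet
 facet normal 0.506 -0.343 0.791
  outer loop
   vertex 3.0 1.0 1.5
   vertex 4.4 3.3 1.6
   vertex 1.5 0.4 2.2
  endloop
 endfacet
 facet normal 0.687 -0.392 -0.611
  outer loop
   vertex 3.0 1.0 1.5
   vertex 2.3 1.8 0.2
   vertex 4.4 3.3 1.6
  endloop
 endfacet
 facet normal 0.075 -0.831 -0.552
  outer loop
   vertex 3.0 1.0 1.5
   vertex 1.5 0.4 2.2
   vertex 2.3 1.8 0.2
  endloop
 endfacet
 facet normal -0.080 0.279 0.957
  outer loop
   vertex 3.6 4.1 1.3
   vertex 0.5 3.9 1.1
   vertex 4.4 3.3 1.6
  endloop
 endfacet
 facet normal 0.032 0.417 -0.909
  outer loop
   vertex 3.6 4.1 1.3
   vertex 2.3 1.8 0.2
   vertex 0.5 3.9 1.1
  endloop
 endfacet
 facet normal 0.473 0.148 -0.868
  outer loop
   vertex 3.6 4.1 1.3
   vertex 4.4 3.3 1.6
   vertex 2.3 1.8 0.2
  endloop
 endfacet
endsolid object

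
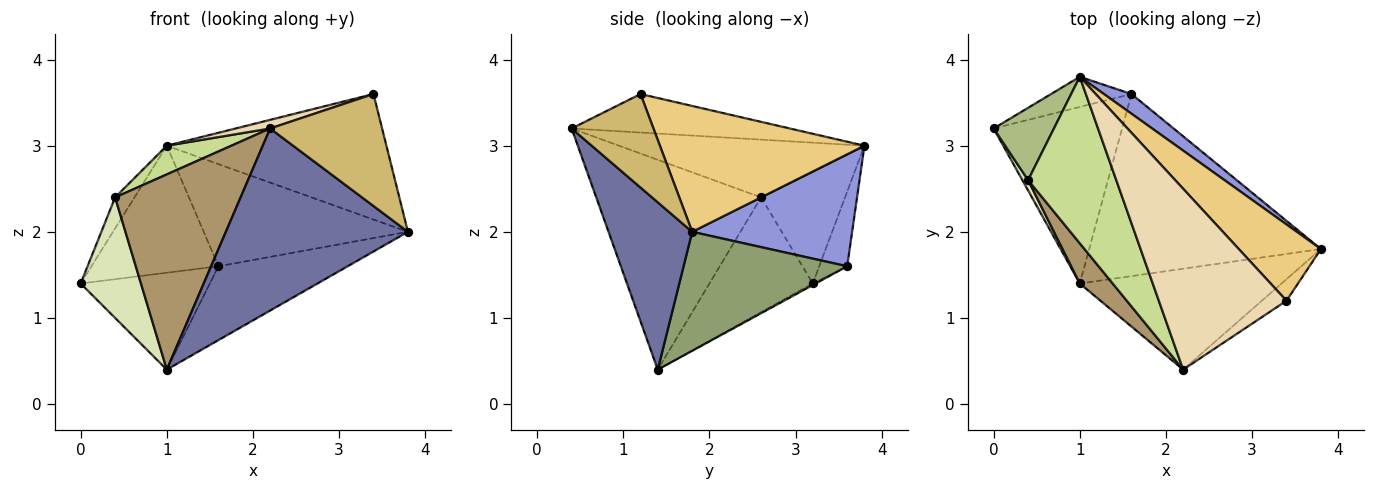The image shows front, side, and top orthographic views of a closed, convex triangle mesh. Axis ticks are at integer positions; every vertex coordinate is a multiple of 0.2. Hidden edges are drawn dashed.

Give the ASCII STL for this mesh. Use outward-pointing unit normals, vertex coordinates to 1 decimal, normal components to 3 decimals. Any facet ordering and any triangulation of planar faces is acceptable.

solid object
 facet normal 0.373 -0.812 -0.450
  outer loop
   vertex 1.0 1.4 0.4
   vertex 3.8 1.8 2.0
   vertex 2.2 0.4 3.2
  endloop
 endfacet
 facet normal -0.210 0.951 -0.226
  outer loop
   vertex 1.6 3.6 1.6
   vertex 0.0 3.2 1.4
   vertex 1.0 3.8 3.0
  endloop
 endfacet
 facet normal 0.610 0.778 0.150
  outer loop
   vertex 1.6 3.6 1.6
   vertex 1.0 3.8 3.0
   vertex 3.8 1.8 2.0
  endloop
 endfacet
 facet normal -0.011 0.481 -0.877
  outer loop
   vertex 1.6 3.6 1.6
   vertex 1.0 1.4 0.4
   vertex 0.0 3.2 1.4
  endloop
 endfacet
 facet normal 0.430 0.339 -0.837
  outer loop
   vertex 1.6 3.6 1.6
   vertex 3.8 1.8 2.0
   vertex 1.0 1.4 0.4
  endloop
 endfacet
 facet normal -0.863 0.199 0.465
  outer loop
   vertex 0.4 2.6 2.4
   vertex 1.0 3.8 3.0
   vertex 0.0 3.2 1.4
  endloop
 endfacet
 facet normal -0.542 -0.143 0.828
  outer loop
   vertex 0.4 2.6 2.4
   vertex 2.2 0.4 3.2
   vertex 1.0 3.8 3.0
  endloop
 endfacet
 facet normal -0.863 -0.503 0.043
  outer loop
   vertex 0.4 2.6 2.4
   vertex 0.0 3.2 1.4
   vertex 1.0 1.4 0.4
  endloop
 endfacet
 facet normal -0.790 -0.601 0.124
  outer loop
   vertex 0.4 2.6 2.4
   vertex 1.0 1.4 0.4
   vertex 2.2 0.4 3.2
  endloop
 endfacet
 facet normal 0.583 -0.798 -0.153
  outer loop
   vertex 3.4 1.2 3.6
   vertex 2.2 0.4 3.2
   vertex 3.8 1.8 2.0
  endloop
 endfacet
 facet normal 0.623 0.669 0.406
  outer loop
   vertex 3.4 1.2 3.6
   vertex 3.8 1.8 2.0
   vertex 1.0 3.8 3.0
  endloop
 endfacet
 facet normal -0.288 -0.046 0.956
  outer loop
   vertex 3.4 1.2 3.6
   vertex 1.0 3.8 3.0
   vertex 2.2 0.4 3.2
  endloop
 endfacet
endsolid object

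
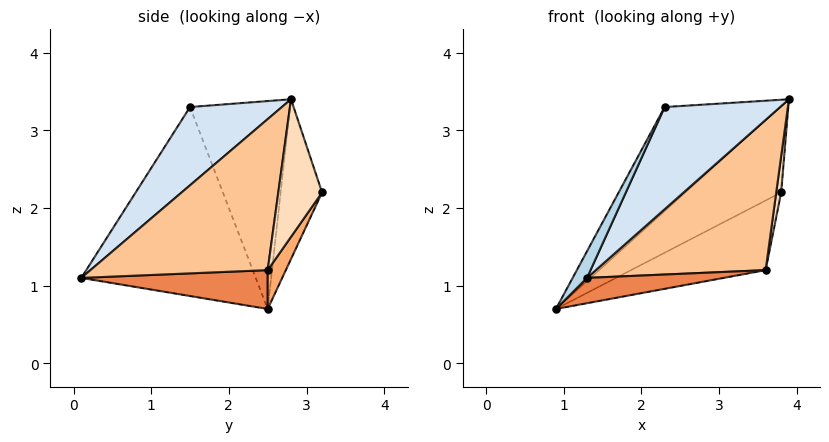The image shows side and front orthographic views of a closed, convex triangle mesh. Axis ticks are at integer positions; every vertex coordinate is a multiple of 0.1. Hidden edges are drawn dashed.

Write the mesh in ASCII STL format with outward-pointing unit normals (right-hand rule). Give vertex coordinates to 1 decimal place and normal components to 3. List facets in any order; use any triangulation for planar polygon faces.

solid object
 facet normal -0.376 0.869 0.321
  outer loop
   vertex 3.8 3.2 2.2
   vertex 0.9 2.5 0.7
   vertex 3.9 2.8 3.4
  endloop
 endfacet
 facet normal -0.550 0.636 0.541
  outer loop
   vertex 2.3 1.5 3.3
   vertex 3.9 2.8 3.4
   vertex 0.9 2.5 0.7
  endloop
 endfacet
 facet normal -0.890 -0.073 0.451
  outer loop
   vertex 2.3 1.5 3.3
   vertex 0.9 2.5 0.7
   vertex 1.3 0.1 1.1
  endloop
 endfacet
 facet normal 0.609 -0.765 0.210
  outer loop
   vertex 2.3 1.5 3.3
   vertex 1.3 0.1 1.1
   vertex 3.9 2.8 3.4
  endloop
 endfacet
 facet normal 0.180 -0.132 -0.975
  outer loop
   vertex 3.6 2.5 1.2
   vertex 1.3 0.1 1.1
   vertex 0.9 2.5 0.7
  endloop
 endfacet
 facet normal 0.108 0.804 -0.585
  outer loop
   vertex 3.6 2.5 1.2
   vertex 0.9 2.5 0.7
   vertex 3.8 3.2 2.2
  endloop
 endfacet
 facet normal 0.722 -0.692 -0.004
  outer loop
   vertex 3.6 2.5 1.2
   vertex 3.9 2.8 3.4
   vertex 1.3 0.1 1.1
  endloop
 endfacet
 facet normal 0.987 -0.111 -0.119
  outer loop
   vertex 3.6 2.5 1.2
   vertex 3.8 3.2 2.2
   vertex 3.9 2.8 3.4
  endloop
 endfacet
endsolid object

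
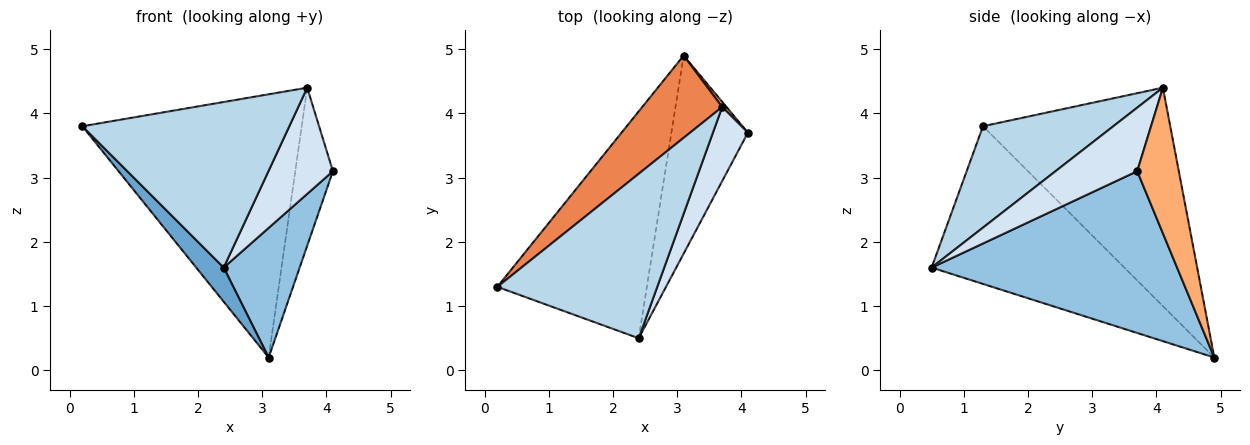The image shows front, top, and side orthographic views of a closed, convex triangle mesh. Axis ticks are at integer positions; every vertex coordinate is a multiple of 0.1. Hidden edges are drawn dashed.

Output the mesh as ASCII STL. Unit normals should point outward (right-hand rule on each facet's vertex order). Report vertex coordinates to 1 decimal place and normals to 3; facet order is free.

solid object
 facet normal -0.722 -0.103 -0.684
  outer loop
   vertex 3.1 4.9 0.2
   vertex 2.4 0.5 1.6
   vertex 0.2 1.3 3.8
  endloop
 endfacet
 facet normal 0.871 -0.269 -0.412
  outer loop
   vertex 3.1 4.9 0.2
   vertex 4.1 3.7 3.1
   vertex 2.4 0.5 1.6
  endloop
 endfacet
 facet normal 0.408 -0.648 0.643
  outer loop
   vertex 3.7 4.1 4.4
   vertex 0.2 1.3 3.8
   vertex 2.4 0.5 1.6
  endloop
 endfacet
 facet normal 0.721 -0.569 0.397
  outer loop
   vertex 3.7 4.1 4.4
   vertex 2.4 0.5 1.6
   vertex 4.1 3.7 3.1
  endloop
 endfacet
 facet normal -0.632 0.740 0.231
  outer loop
   vertex 3.7 4.1 4.4
   vertex 3.1 4.9 0.2
   vertex 0.2 1.3 3.8
  endloop
 endfacet
 facet normal 0.741 0.671 0.022
  outer loop
   vertex 3.7 4.1 4.4
   vertex 4.1 3.7 3.1
   vertex 3.1 4.9 0.2
  endloop
 endfacet
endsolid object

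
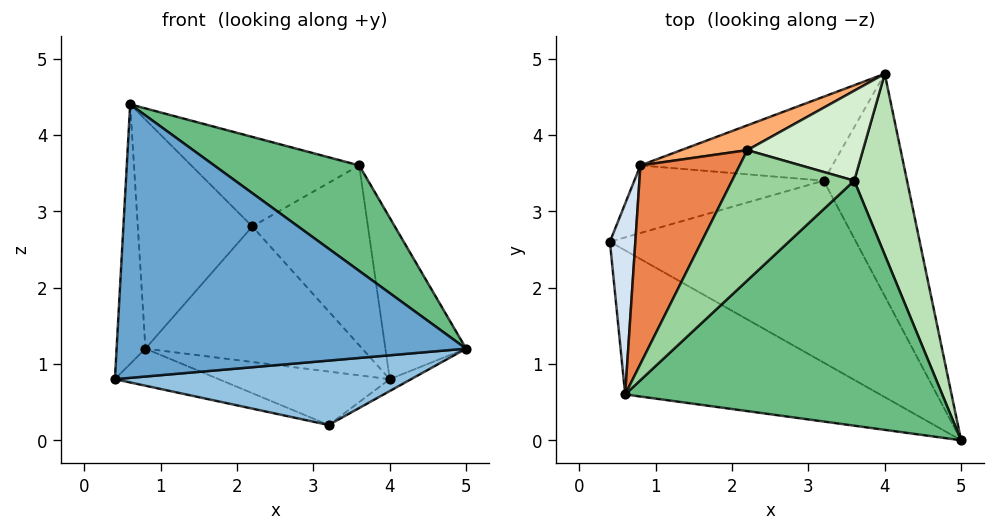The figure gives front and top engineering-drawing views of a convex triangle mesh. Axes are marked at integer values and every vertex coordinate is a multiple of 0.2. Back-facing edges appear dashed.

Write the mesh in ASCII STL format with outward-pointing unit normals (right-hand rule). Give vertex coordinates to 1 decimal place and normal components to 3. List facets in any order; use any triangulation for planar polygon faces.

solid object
 facet normal -0.418 -0.804 -0.423
  outer loop
   vertex 0.6 0.6 4.4
   vertex 0.4 2.6 0.8
   vertex 5.0 0.0 1.2
  endloop
 endfacet
 facet normal -0.106 -0.332 -0.937
  outer loop
   vertex 3.2 3.4 0.2
   vertex 5.0 0.0 1.2
   vertex 0.4 2.6 0.8
  endloop
 endfacet
 facet normal 0.548 0.045 -0.835
  outer loop
   vertex 3.2 3.4 0.2
   vertex 4.0 4.8 0.8
   vertex 5.0 0.0 1.2
  endloop
 endfacet
 facet normal -0.934 0.289 0.212
  outer loop
   vertex 0.8 3.6 1.2
   vertex 0.4 2.6 0.8
   vertex 0.6 0.6 4.4
  endloop
 endfacet
 facet normal -0.650 0.574 0.497
  outer loop
   vertex 0.8 3.6 1.2
   vertex 0.6 0.6 4.4
   vertex 2.2 3.8 2.8
  endloop
 endfacet
 facet normal -0.327 0.929 0.170
  outer loop
   vertex 0.8 3.6 1.2
   vertex 2.2 3.8 2.8
   vertex 4.0 4.8 0.8
  endloop
 endfacet
 facet normal -0.309 0.457 -0.834
  outer loop
   vertex 0.8 3.6 1.2
   vertex 3.2 3.4 0.2
   vertex 0.4 2.6 0.8
  endloop
 endfacet
 facet normal -0.293 0.513 -0.807
  outer loop
   vertex 0.8 3.6 1.2
   vertex 4.0 4.8 0.8
   vertex 3.2 3.4 0.2
  endloop
 endfacet
 facet normal 0.523 -0.337 0.783
  outer loop
   vertex 3.6 3.4 3.6
   vertex 0.6 0.6 4.4
   vertex 5.0 0.0 1.2
  endloop
 endfacet
 facet normal -0.295 0.541 0.787
  outer loop
   vertex 3.6 3.4 3.6
   vertex 2.2 3.8 2.8
   vertex 0.6 0.6 4.4
  endloop
 endfacet
 facet normal 0.945 0.217 0.244
  outer loop
   vertex 3.6 3.4 3.6
   vertex 5.0 0.0 1.2
   vertex 4.0 4.8 0.8
  endloop
 endfacet
 facet normal 0.000 0.894 0.447
  outer loop
   vertex 3.6 3.4 3.6
   vertex 4.0 4.8 0.8
   vertex 2.2 3.8 2.8
  endloop
 endfacet
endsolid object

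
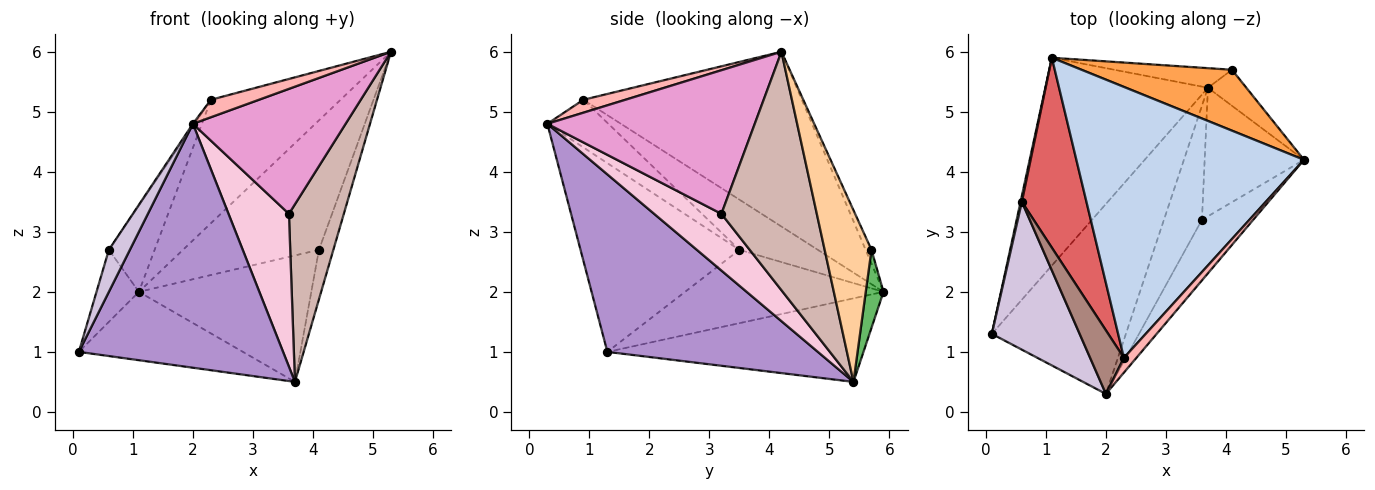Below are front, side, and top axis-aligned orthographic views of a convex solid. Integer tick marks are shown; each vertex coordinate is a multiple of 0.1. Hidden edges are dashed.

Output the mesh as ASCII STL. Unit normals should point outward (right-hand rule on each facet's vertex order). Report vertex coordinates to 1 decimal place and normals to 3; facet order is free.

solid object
 facet normal -0.438 0.281 -0.854
  outer loop
   vertex 3.7 5.4 0.5
   vertex 0.1 1.3 1.0
   vertex 1.1 5.9 2.0
  endloop
 endfacet
 facet normal -0.573 0.340 0.746
  outer loop
   vertex 2.3 0.9 5.2
   vertex 5.3 4.2 6.0
   vertex 1.1 5.9 2.0
  endloop
 endfacet
 facet normal -0.039 0.904 0.425
  outer loop
   vertex 4.1 5.7 2.7
   vertex 1.1 5.9 2.0
   vertex 5.3 4.2 6.0
  endloop
 endfacet
 facet normal 0.935 0.288 -0.209
  outer loop
   vertex 4.1 5.7 2.7
   vertex 5.3 4.2 6.0
   vertex 3.7 5.4 0.5
  endloop
 endfacet
 facet normal 0.101 0.983 -0.152
  outer loop
   vertex 4.1 5.7 2.7
   vertex 3.7 5.4 0.5
   vertex 1.1 5.9 2.0
  endloop
 endfacet
 facet normal -0.978 0.209 0.017
  outer loop
   vertex 0.6 3.5 2.7
   vertex 1.1 5.9 2.0
   vertex 0.1 1.3 1.0
  endloop
 endfacet
 facet normal -0.578 0.337 0.743
  outer loop
   vertex 0.6 3.5 2.7
   vertex 2.3 0.9 5.2
   vertex 1.1 5.9 2.0
  endloop
 endfacet
 facet normal 0.556 -0.635 0.536
  outer loop
   vertex 2.0 0.3 4.8
   vertex 5.3 4.2 6.0
   vertex 2.3 0.9 5.2
  endloop
 endfacet
 facet normal 0.631 -0.612 -0.477
  outer loop
   vertex 2.0 0.3 4.8
   vertex 0.1 1.3 1.0
   vertex 3.7 5.4 0.5
  endloop
 endfacet
 facet normal -0.900 -0.119 0.419
  outer loop
   vertex 2.0 0.3 4.8
   vertex 0.6 3.5 2.7
   vertex 0.1 1.3 1.0
  endloop
 endfacet
 facet normal -0.816 0.022 0.578
  outer loop
   vertex 2.0 0.3 4.8
   vertex 2.3 0.9 5.2
   vertex 0.6 3.5 2.7
  endloop
 endfacet
 facet normal 0.815 -0.469 -0.340
  outer loop
   vertex 3.6 3.2 3.3
   vertex 3.7 5.4 0.5
   vertex 5.3 4.2 6.0
  endloop
 endfacet
 facet normal 0.774 -0.570 -0.276
  outer loop
   vertex 3.6 3.2 3.3
   vertex 5.3 4.2 6.0
   vertex 2.0 0.3 4.8
  endloop
 endfacet
 facet normal 0.666 -0.598 -0.446
  outer loop
   vertex 3.6 3.2 3.3
   vertex 2.0 0.3 4.8
   vertex 3.7 5.4 0.5
  endloop
 endfacet
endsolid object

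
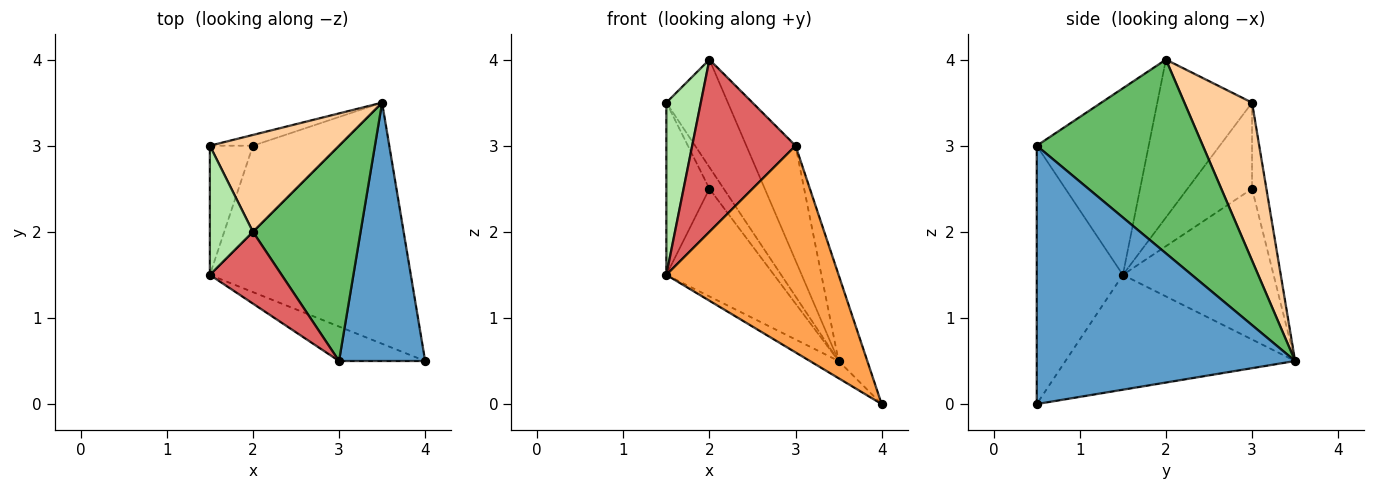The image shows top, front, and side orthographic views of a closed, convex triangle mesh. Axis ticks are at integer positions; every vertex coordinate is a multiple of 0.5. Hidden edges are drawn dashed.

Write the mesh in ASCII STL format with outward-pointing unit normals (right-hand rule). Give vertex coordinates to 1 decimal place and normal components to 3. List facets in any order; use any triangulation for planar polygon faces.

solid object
 facet normal 0.943 0.105 0.314
  outer loop
   vertex 3.0 0.5 3.0
   vertex 4.0 0.5 0.0
   vertex 3.5 3.5 0.5
  endloop
 endfacet
 facet normal -0.495 0.062 -0.867
  outer loop
   vertex 1.5 1.5 1.5
   vertex 3.5 3.5 0.5
   vertex 4.0 0.5 0.0
  endloop
 endfacet
 facet normal -0.442 -0.885 -0.147
  outer loop
   vertex 1.5 1.5 1.5
   vertex 4.0 0.5 0.0
   vertex 3.0 0.5 3.0
  endloop
 endfacet
 facet normal 0.633 0.575 0.518
  outer loop
   vertex 2.0 2.0 4.0
   vertex 3.5 3.5 0.5
   vertex 1.5 3.0 3.5
  endloop
 endfacet
 facet normal 0.846 0.251 0.470
  outer loop
   vertex 2.0 2.0 4.0
   vertex 3.0 0.5 3.0
   vertex 3.5 3.5 0.5
  endloop
 endfacet
 facet normal -0.910 -0.331 0.248
  outer loop
   vertex 2.0 2.0 4.0
   vertex 1.5 3.0 3.5
   vertex 1.5 1.5 1.5
  endloop
 endfacet
 facet normal -0.707 -0.653 0.272
  outer loop
   vertex 2.0 2.0 4.0
   vertex 1.5 1.5 1.5
   vertex 3.0 0.5 3.0
  endloop
 endfacet
 facet normal -0.667 0.667 -0.333
  outer loop
   vertex 2.0 3.0 2.5
   vertex 1.5 3.0 3.5
   vertex 3.5 3.5 0.5
  endloop
 endfacet
 facet normal -0.768 0.512 -0.384
  outer loop
   vertex 2.0 3.0 2.5
   vertex 1.5 1.5 1.5
   vertex 1.5 3.0 3.5
  endloop
 endfacet
 facet normal -0.738 0.527 -0.422
  outer loop
   vertex 2.0 3.0 2.5
   vertex 3.5 3.5 0.5
   vertex 1.5 1.5 1.5
  endloop
 endfacet
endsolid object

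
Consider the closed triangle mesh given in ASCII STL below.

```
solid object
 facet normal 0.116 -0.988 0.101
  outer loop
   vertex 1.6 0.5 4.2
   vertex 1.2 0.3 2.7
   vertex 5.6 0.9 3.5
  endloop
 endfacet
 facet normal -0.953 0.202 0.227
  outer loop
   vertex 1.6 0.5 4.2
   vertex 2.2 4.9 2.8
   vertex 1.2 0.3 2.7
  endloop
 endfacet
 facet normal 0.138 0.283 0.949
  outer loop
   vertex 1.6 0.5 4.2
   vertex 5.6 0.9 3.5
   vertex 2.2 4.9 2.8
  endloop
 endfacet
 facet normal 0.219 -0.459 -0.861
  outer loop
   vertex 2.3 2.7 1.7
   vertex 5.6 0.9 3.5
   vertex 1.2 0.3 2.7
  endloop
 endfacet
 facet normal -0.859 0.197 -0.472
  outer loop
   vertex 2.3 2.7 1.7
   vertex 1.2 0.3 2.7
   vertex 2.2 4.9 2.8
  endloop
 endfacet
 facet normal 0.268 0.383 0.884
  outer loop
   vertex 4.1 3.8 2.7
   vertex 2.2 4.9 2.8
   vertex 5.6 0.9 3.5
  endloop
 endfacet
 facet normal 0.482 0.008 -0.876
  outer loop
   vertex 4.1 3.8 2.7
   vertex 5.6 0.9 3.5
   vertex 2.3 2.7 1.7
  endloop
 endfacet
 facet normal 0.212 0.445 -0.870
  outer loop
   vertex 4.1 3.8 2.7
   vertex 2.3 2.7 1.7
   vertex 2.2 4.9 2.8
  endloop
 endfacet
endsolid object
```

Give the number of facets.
8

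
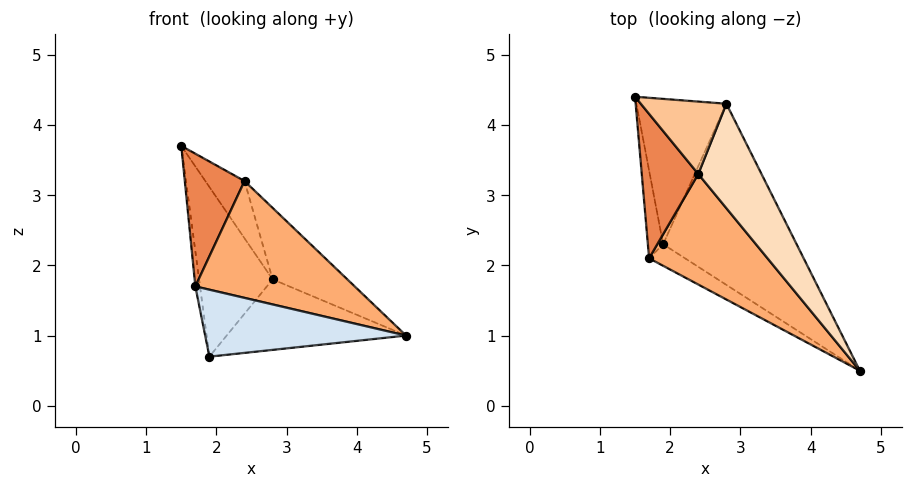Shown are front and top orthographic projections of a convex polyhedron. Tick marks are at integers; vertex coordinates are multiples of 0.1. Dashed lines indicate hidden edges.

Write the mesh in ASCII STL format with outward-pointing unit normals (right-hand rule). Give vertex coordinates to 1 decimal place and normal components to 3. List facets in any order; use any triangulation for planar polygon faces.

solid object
 facet normal -0.666 0.567 -0.485
  outer loop
   vertex 2.8 4.3 1.8
   vertex 1.9 2.3 0.7
   vertex 1.5 4.4 3.7
  endloop
 endfacet
 facet normal 0.316 0.344 -0.884
  outer loop
   vertex 2.8 4.3 1.8
   vertex 4.7 0.5 1.0
   vertex 1.9 2.3 0.7
  endloop
 endfacet
 facet normal -0.981 0.073 -0.182
  outer loop
   vertex 1.7 2.1 1.7
   vertex 1.5 4.4 3.7
   vertex 1.9 2.3 0.7
  endloop
 endfacet
 facet normal -0.501 -0.824 -0.265
  outer loop
   vertex 1.7 2.1 1.7
   vertex 1.9 2.3 0.7
   vertex 4.7 0.5 1.0
  endloop
 endfacet
 facet normal -0.386 -0.624 0.679
  outer loop
   vertex 2.4 3.3 3.2
   vertex 1.5 4.4 3.7
   vertex 1.7 2.1 1.7
  endloop
 endfacet
 facet normal -0.221 -0.708 0.670
  outer loop
   vertex 2.4 3.3 3.2
   vertex 1.7 2.1 1.7
   vertex 4.7 0.5 1.0
  endloop
 endfacet
 facet normal 0.767 0.398 0.504
  outer loop
   vertex 2.4 3.3 3.2
   vertex 2.8 4.3 1.8
   vertex 1.5 4.4 3.7
  endloop
 endfacet
 facet normal 0.828 0.317 0.463
  outer loop
   vertex 2.4 3.3 3.2
   vertex 4.7 0.5 1.0
   vertex 2.8 4.3 1.8
  endloop
 endfacet
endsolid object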